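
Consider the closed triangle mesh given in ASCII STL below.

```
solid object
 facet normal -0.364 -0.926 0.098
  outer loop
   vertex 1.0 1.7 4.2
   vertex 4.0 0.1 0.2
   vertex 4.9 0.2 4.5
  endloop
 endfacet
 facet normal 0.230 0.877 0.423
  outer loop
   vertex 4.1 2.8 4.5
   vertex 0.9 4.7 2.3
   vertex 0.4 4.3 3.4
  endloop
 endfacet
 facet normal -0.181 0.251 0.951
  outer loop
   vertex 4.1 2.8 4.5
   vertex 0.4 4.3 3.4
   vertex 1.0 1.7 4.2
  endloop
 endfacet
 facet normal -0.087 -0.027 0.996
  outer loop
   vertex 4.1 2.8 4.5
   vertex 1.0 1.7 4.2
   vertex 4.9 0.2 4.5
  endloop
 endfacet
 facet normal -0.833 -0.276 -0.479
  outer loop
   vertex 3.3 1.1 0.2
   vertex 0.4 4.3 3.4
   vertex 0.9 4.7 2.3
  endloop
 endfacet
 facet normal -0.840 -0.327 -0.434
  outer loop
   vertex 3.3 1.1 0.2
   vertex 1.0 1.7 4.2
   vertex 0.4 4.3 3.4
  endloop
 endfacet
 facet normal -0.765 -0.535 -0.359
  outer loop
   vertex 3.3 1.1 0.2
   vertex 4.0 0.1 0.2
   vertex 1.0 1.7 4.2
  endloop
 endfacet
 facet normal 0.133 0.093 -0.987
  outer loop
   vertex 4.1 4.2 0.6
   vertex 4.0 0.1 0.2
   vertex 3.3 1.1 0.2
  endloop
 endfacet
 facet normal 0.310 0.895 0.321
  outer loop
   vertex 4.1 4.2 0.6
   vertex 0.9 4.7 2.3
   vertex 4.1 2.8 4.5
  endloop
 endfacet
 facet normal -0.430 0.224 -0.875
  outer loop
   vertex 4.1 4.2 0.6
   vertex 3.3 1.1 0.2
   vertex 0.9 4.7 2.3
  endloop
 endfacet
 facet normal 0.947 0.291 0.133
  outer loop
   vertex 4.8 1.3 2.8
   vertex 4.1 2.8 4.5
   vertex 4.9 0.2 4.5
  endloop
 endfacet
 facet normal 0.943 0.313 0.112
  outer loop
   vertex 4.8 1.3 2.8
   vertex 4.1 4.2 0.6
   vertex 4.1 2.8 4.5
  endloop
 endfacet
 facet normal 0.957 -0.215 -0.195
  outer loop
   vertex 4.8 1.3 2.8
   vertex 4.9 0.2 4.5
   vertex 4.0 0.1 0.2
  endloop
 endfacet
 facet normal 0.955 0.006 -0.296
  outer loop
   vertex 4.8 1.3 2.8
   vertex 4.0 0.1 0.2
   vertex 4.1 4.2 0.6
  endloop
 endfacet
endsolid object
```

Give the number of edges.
21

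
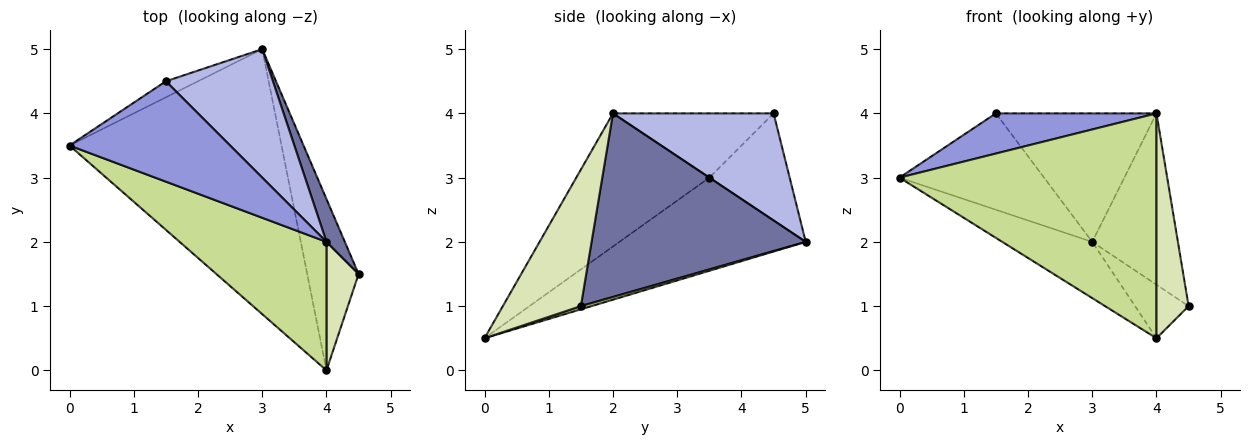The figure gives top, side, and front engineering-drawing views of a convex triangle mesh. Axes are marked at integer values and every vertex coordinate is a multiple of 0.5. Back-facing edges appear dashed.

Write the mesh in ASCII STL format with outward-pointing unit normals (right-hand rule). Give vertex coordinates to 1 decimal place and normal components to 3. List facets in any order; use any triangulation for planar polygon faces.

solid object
 facet normal 0.925 0.370 0.092
  outer loop
   vertex 4.0 2.0 4.0
   vertex 4.5 1.5 1.0
   vertex 3.0 5.0 2.0
  endloop
 endfacet
 facet normal -0.481 0.865 -0.144
  outer loop
   vertex 1.5 4.5 4.0
   vertex 3.0 5.0 2.0
   vertex 0.0 3.5 3.0
  endloop
 endfacet
 facet normal -0.348 -0.348 0.870
  outer loop
   vertex 1.5 4.5 4.0
   vertex 0.0 3.5 3.0
   vertex 4.0 2.0 4.0
  endloop
 endfacet
 facet normal 0.577 0.577 0.577
  outer loop
   vertex 1.5 4.5 4.0
   vertex 4.0 2.0 4.0
   vertex 3.0 5.0 2.0
  endloop
 endfacet
 facet normal -0.395 0.191 -0.899
  outer loop
   vertex 4.0 0.0 0.5
   vertex 0.0 3.5 3.0
   vertex 3.0 5.0 2.0
  endloop
 endfacet
 facet normal 0.060 0.298 -0.953
  outer loop
   vertex 4.0 0.0 0.5
   vertex 3.0 5.0 2.0
   vertex 4.5 1.5 1.0
  endloop
 endfacet
 facet normal -0.410 -0.792 0.453
  outer loop
   vertex 4.0 0.0 0.5
   vertex 4.0 2.0 4.0
   vertex 0.0 3.5 3.0
  endloop
 endfacet
 facet normal 0.904 -0.372 0.213
  outer loop
   vertex 4.0 0.0 0.5
   vertex 4.5 1.5 1.0
   vertex 4.0 2.0 4.0
  endloop
 endfacet
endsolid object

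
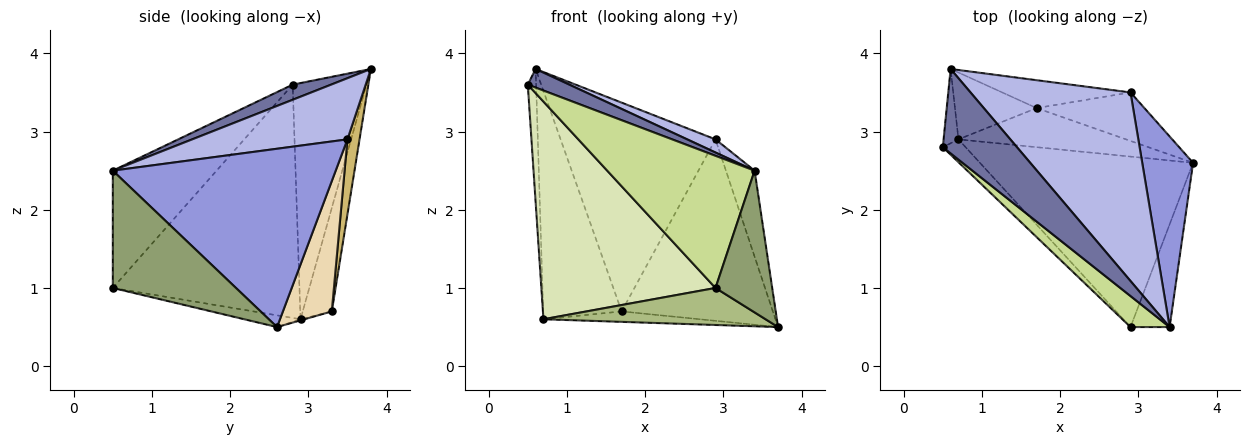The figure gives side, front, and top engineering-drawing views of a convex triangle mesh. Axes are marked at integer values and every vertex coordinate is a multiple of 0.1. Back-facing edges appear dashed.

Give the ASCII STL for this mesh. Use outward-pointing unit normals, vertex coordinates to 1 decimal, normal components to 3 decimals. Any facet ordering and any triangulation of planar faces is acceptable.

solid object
 facet normal 0.196 -0.211 0.958
  outer loop
   vertex 0.6 3.8 3.8
   vertex 0.5 2.8 3.6
   vertex 3.4 0.5 2.5
  endloop
 endfacet
 facet normal -0.992 0.112 -0.062
  outer loop
   vertex 0.7 2.9 0.6
   vertex 0.5 2.8 3.6
   vertex 0.6 3.8 3.8
  endloop
 endfacet
 facet normal 0.954 0.123 0.272
  outer loop
   vertex 2.9 3.5 2.9
   vertex 3.4 0.5 2.5
   vertex 3.7 2.6 0.5
  endloop
 endfacet
 facet normal 0.356 -0.065 0.932
  outer loop
   vertex 2.9 3.5 2.9
   vertex 0.6 3.8 3.8
   vertex 3.4 0.5 2.5
  endloop
 endfacet
 facet normal 0.869 -0.400 -0.290
  outer loop
   vertex 2.9 0.5 1.0
   vertex 3.7 2.6 0.5
   vertex 3.4 0.5 2.5
  endloop
 endfacet
 facet normal -0.054 -0.212 -0.976
  outer loop
   vertex 2.9 0.5 1.0
   vertex 0.7 2.9 0.6
   vertex 3.7 2.6 0.5
  endloop
 endfacet
 facet normal -0.565 -0.803 0.188
  outer loop
   vertex 2.9 0.5 1.0
   vertex 3.4 0.5 2.5
   vertex 0.5 2.8 3.6
  endloop
 endfacet
 facet normal -0.729 -0.680 -0.071
  outer loop
   vertex 2.9 0.5 1.0
   vertex 0.5 2.8 3.6
   vertex 0.7 2.9 0.6
  endloop
 endfacet
 facet normal -0.335 0.904 -0.265
  outer loop
   vertex 1.7 3.3 0.7
   vertex 0.7 2.9 0.6
   vertex 0.6 3.8 3.8
  endloop
 endfacet
 facet normal 0.077 0.988 -0.132
  outer loop
   vertex 1.7 3.3 0.7
   vertex 0.6 3.8 3.8
   vertex 2.9 3.5 2.9
  endloop
 endfacet
 facet normal -0.006 0.258 -0.966
  outer loop
   vertex 1.7 3.3 0.7
   vertex 3.7 2.6 0.5
   vertex 0.7 2.9 0.6
  endloop
 endfacet
 facet normal 0.298 0.922 -0.246
  outer loop
   vertex 1.7 3.3 0.7
   vertex 2.9 3.5 2.9
   vertex 3.7 2.6 0.5
  endloop
 endfacet
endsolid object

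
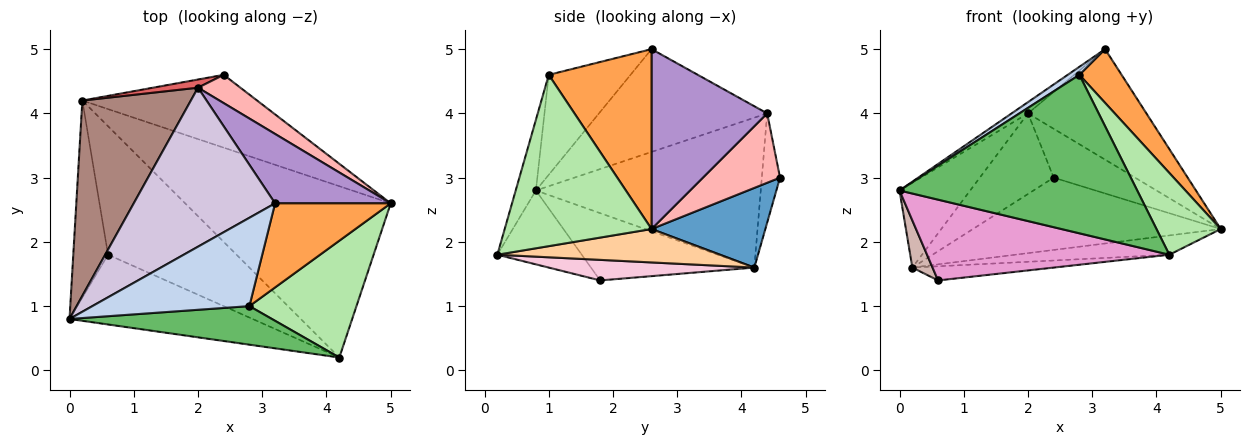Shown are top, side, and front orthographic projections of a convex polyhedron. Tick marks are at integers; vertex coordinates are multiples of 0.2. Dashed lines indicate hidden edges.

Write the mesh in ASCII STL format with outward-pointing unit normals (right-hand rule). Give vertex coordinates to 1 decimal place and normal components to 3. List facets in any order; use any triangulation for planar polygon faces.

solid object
 facet normal 0.308 0.670 -0.675
  outer loop
   vertex 0.2 4.2 1.6
   vertex 2.4 4.6 3.0
   vertex 5.0 2.6 2.2
  endloop
 endfacet
 facet normal -0.535 -0.076 0.841
  outer loop
   vertex 2.8 1.0 4.6
   vertex 3.2 2.6 5.0
   vertex 0.0 0.8 2.8
  endloop
 endfacet
 facet normal 0.795 -0.327 0.511
  outer loop
   vertex 2.8 1.0 4.6
   vertex 5.0 2.6 2.2
   vertex 3.2 2.6 5.0
  endloop
 endfacet
 facet normal 0.159 0.110 -0.981
  outer loop
   vertex 4.2 0.2 1.8
   vertex 0.2 4.2 1.6
   vertex 5.0 2.6 2.2
  endloop
 endfacet
 facet normal -0.082 -0.968 0.236
  outer loop
   vertex 4.2 0.2 1.8
   vertex 2.8 1.0 4.6
   vertex 0.0 0.8 2.8
  endloop
 endfacet
 facet normal 0.795 -0.348 0.497
  outer loop
   vertex 4.2 0.2 1.8
   vertex 5.0 2.6 2.2
   vertex 2.8 1.0 4.6
  endloop
 endfacet
 facet normal -0.238 0.966 0.098
  outer loop
   vertex 2.0 4.4 4.0
   vertex 2.4 4.6 3.0
   vertex 0.2 4.2 1.6
  endloop
 endfacet
 facet normal 0.634 0.669 0.387
  outer loop
   vertex 2.0 4.4 4.0
   vertex 5.0 2.6 2.2
   vertex 2.4 4.6 3.0
  endloop
 endfacet
 facet normal 0.637 0.653 0.410
  outer loop
   vertex 2.0 4.4 4.0
   vertex 3.2 2.6 5.0
   vertex 5.0 2.6 2.2
  endloop
 endfacet
 facet normal -0.587 0.057 0.807
  outer loop
   vertex 2.0 4.4 4.0
   vertex 0.0 0.8 2.8
   vertex 3.2 2.6 5.0
  endloop
 endfacet
 facet normal -0.785 0.247 0.568
  outer loop
   vertex 2.0 4.4 4.0
   vertex 0.2 4.2 1.6
   vertex 0.0 0.8 2.8
  endloop
 endfacet
 facet normal -0.883 -0.109 -0.456
  outer loop
   vertex 0.6 1.8 1.4
   vertex 0.0 0.8 2.8
   vertex 0.2 4.2 1.6
  endloop
 endfacet
 facet normal -0.255 -0.732 -0.632
  outer loop
   vertex 0.6 1.8 1.4
   vertex 4.2 0.2 1.8
   vertex 0.0 0.8 2.8
  endloop
 endfacet
 facet normal 0.157 0.108 -0.982
  outer loop
   vertex 0.6 1.8 1.4
   vertex 0.2 4.2 1.6
   vertex 4.2 0.2 1.8
  endloop
 endfacet
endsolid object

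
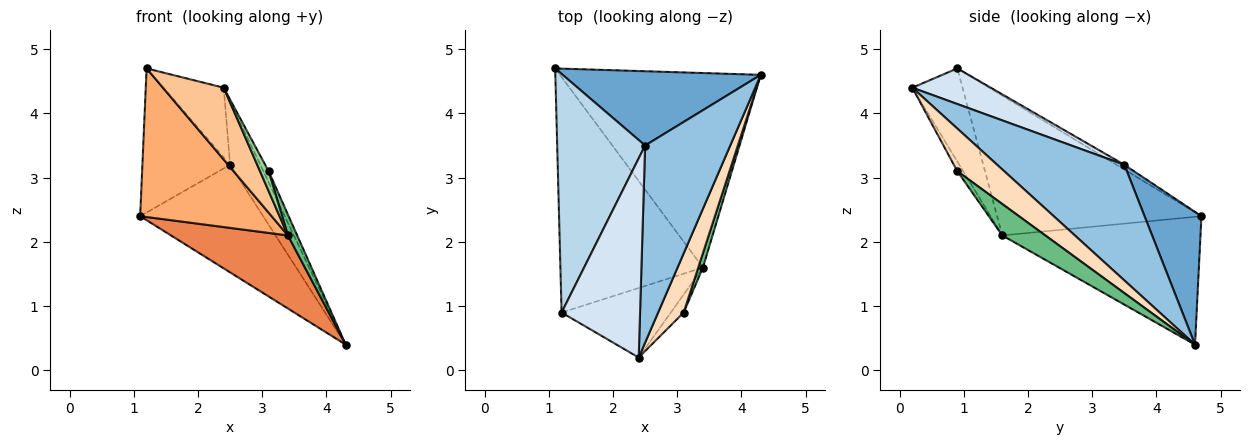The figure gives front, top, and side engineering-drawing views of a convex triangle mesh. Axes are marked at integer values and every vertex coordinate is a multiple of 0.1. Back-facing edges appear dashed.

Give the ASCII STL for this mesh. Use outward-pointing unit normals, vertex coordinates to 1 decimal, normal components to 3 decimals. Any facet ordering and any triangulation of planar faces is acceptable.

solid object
 facet normal 0.356 0.769 0.531
  outer loop
   vertex 2.5 3.5 3.2
   vertex 4.3 4.6 0.4
   vertex 1.1 4.7 2.4
  endloop
 endfacet
 facet normal 0.791 0.188 0.582
  outer loop
   vertex 2.5 3.5 3.2
   vertex 2.4 0.2 4.4
   vertex 4.3 4.6 0.4
  endloop
 endfacet
 facet normal -0.046 0.516 0.855
  outer loop
   vertex 2.5 3.5 3.2
   vertex 1.1 4.7 2.4
   vertex 1.2 0.9 4.7
  endloop
 endfacet
 facet normal 0.394 0.304 0.868
  outer loop
   vertex 2.5 3.5 3.2
   vertex 1.2 0.9 4.7
   vertex 2.4 0.2 4.4
  endloop
 endfacet
 facet normal -0.512 -0.302 -0.804
  outer loop
   vertex 3.4 1.6 2.1
   vertex 1.1 4.7 2.4
   vertex 4.3 4.6 0.4
  endloop
 endfacet
 facet normal -0.639 -0.411 -0.651
  outer loop
   vertex 3.4 1.6 2.1
   vertex 1.2 0.9 4.7
   vertex 1.1 4.7 2.4
  endloop
 endfacet
 facet normal -0.510 -0.618 -0.598
  outer loop
   vertex 3.4 1.6 2.1
   vertex 2.4 0.2 4.4
   vertex 1.2 0.9 4.7
  endloop
 endfacet
 facet normal 0.854 0.096 0.512
  outer loop
   vertex 3.1 0.9 3.1
   vertex 4.3 4.6 0.4
   vertex 2.4 0.2 4.4
  endloop
 endfacet
 facet normal 0.967 -0.208 0.144
  outer loop
   vertex 3.1 0.9 3.1
   vertex 3.4 1.6 2.1
   vertex 4.3 4.6 0.4
  endloop
 endfacet
 facet normal -0.449 -0.663 -0.599
  outer loop
   vertex 3.1 0.9 3.1
   vertex 2.4 0.2 4.4
   vertex 3.4 1.6 2.1
  endloop
 endfacet
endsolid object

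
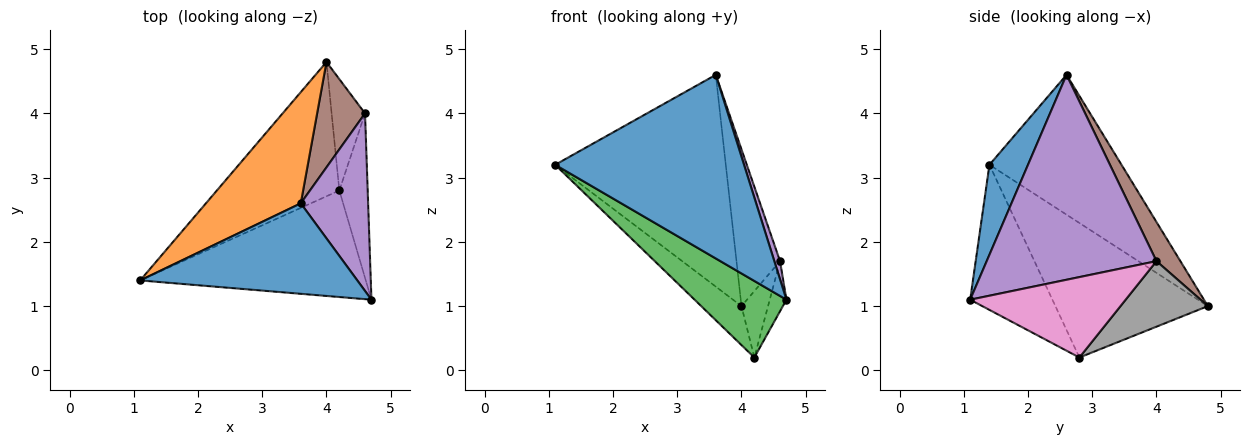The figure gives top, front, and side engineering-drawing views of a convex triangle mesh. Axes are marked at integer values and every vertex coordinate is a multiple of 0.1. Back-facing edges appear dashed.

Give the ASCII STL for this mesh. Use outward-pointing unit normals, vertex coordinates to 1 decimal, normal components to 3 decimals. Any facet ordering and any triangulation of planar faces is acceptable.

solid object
 facet normal 0.180 -0.882 0.435
  outer loop
   vertex 3.6 2.6 4.6
   vertex 1.1 1.4 3.2
   vertex 4.7 1.1 1.1
  endloop
 endfacet
 facet normal -0.565 0.730 0.383
  outer loop
   vertex 3.6 2.6 4.6
   vertex 4.0 4.8 1.0
   vertex 1.1 1.4 3.2
  endloop
 endfacet
 facet normal -0.463 -0.517 -0.720
  outer loop
   vertex 4.2 2.8 0.2
   vertex 4.7 1.1 1.1
   vertex 1.1 1.4 3.2
  endloop
 endfacet
 facet normal -0.726 0.192 -0.661
  outer loop
   vertex 4.2 2.8 0.2
   vertex 1.1 1.4 3.2
   vertex 4.0 4.8 1.0
  endloop
 endfacet
 facet normal 0.950 -0.032 0.312
  outer loop
   vertex 4.6 4.0 1.7
   vertex 3.6 2.6 4.6
   vertex 4.7 1.1 1.1
  endloop
 endfacet
 facet normal 0.415 0.755 0.508
  outer loop
   vertex 4.6 4.0 1.7
   vertex 4.0 4.8 1.0
   vertex 3.6 2.6 4.6
  endloop
 endfacet
 facet normal 0.938 0.101 -0.331
  outer loop
   vertex 4.6 4.0 1.7
   vertex 4.7 1.1 1.1
   vertex 4.2 2.8 0.2
  endloop
 endfacet
 facet normal 0.860 0.261 -0.438
  outer loop
   vertex 4.6 4.0 1.7
   vertex 4.2 2.8 0.2
   vertex 4.0 4.8 1.0
  endloop
 endfacet
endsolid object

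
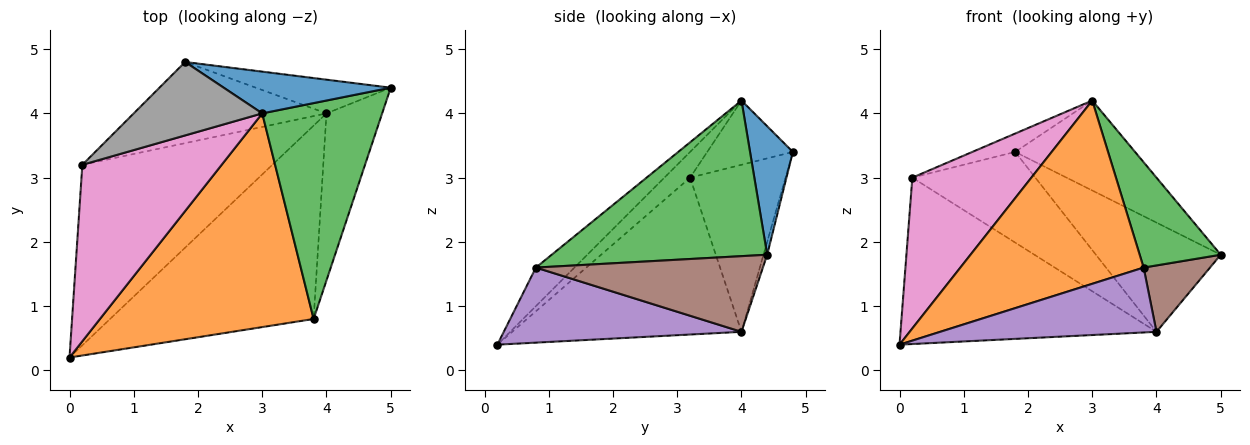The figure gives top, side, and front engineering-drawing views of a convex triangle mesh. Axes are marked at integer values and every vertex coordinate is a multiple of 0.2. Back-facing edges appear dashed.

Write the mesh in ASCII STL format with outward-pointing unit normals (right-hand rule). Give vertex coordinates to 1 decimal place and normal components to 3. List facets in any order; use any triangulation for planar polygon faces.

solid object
 facet normal 0.308 0.863 0.401
  outer loop
   vertex 3.0 4.0 4.2
   vertex 5.0 4.4 1.8
   vertex 1.8 4.8 3.4
  endloop
 endfacet
 facet normal -0.136 -0.645 0.752
  outer loop
   vertex 3.8 0.8 1.6
   vertex 3.0 4.0 4.2
   vertex 0.0 0.2 0.4
  endloop
 endfacet
 facet normal 0.759 -0.286 0.585
  outer loop
   vertex 3.8 0.8 1.6
   vertex 5.0 4.4 1.8
   vertex 3.0 4.0 4.2
  endloop
 endfacet
 facet normal -0.028 0.955 -0.295
  outer loop
   vertex 4.0 4.0 0.6
   vertex 1.8 4.8 3.4
   vertex 5.0 4.4 1.8
  endloop
 endfacet
 facet normal 0.330 -0.300 -0.895
  outer loop
   vertex 4.0 4.0 0.6
   vertex 3.8 0.8 1.6
   vertex 0.0 0.2 0.4
  endloop
 endfacet
 facet normal 0.784 -0.229 -0.577
  outer loop
   vertex 4.0 4.0 0.6
   vertex 5.0 4.4 1.8
   vertex 3.8 0.8 1.6
  endloop
 endfacet
 facet normal -0.139 -0.643 0.753
  outer loop
   vertex 0.2 3.2 3.0
   vertex 0.0 0.2 0.4
   vertex 3.0 4.0 4.2
  endloop
 endfacet
 facet normal -0.436 0.218 0.873
  outer loop
   vertex 0.2 3.2 3.0
   vertex 3.0 4.0 4.2
   vertex 1.8 4.8 3.4
  endloop
 endfacet
 facet normal -0.519 0.579 -0.629
  outer loop
   vertex 0.2 3.2 3.0
   vertex 4.0 4.0 0.6
   vertex 0.0 0.2 0.4
  endloop
 endfacet
 facet normal -0.501 0.645 -0.578
  outer loop
   vertex 0.2 3.2 3.0
   vertex 1.8 4.8 3.4
   vertex 4.0 4.0 0.6
  endloop
 endfacet
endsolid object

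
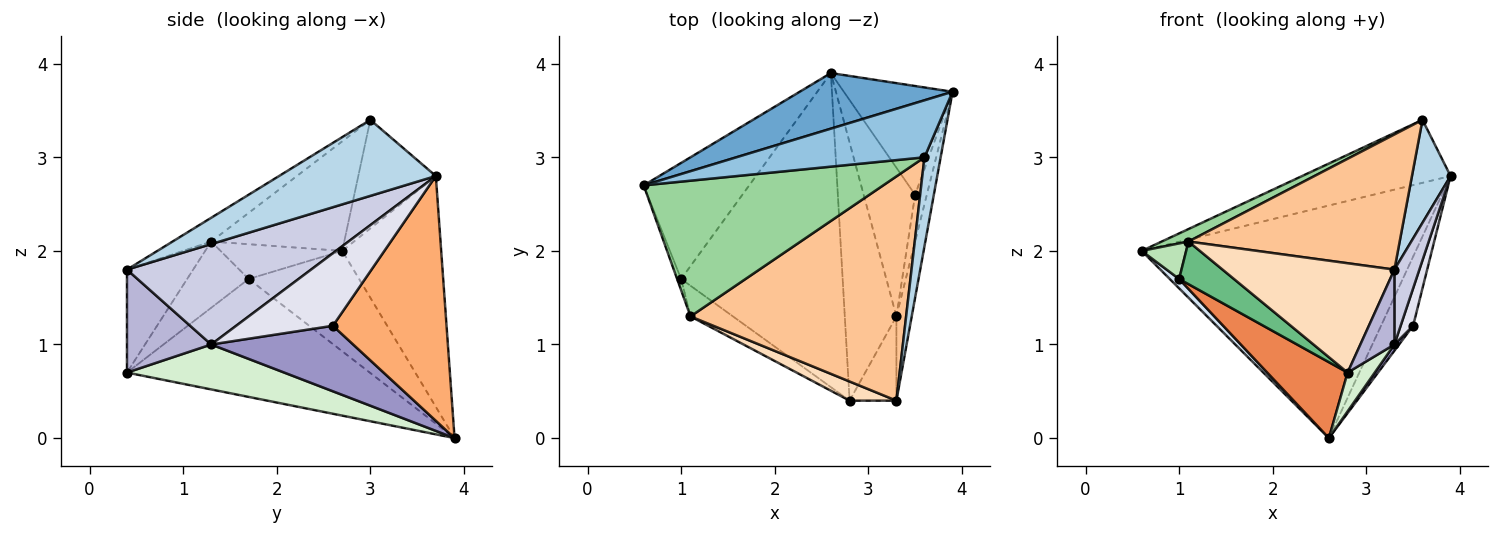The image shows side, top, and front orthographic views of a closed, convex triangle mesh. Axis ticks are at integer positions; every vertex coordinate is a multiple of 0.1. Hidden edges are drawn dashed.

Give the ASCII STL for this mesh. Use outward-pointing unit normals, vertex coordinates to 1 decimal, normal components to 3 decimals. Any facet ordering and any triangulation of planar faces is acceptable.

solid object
 facet normal -0.331 0.918 0.219
  outer loop
   vertex 2.6 3.9 0.0
   vertex 0.6 2.7 2.0
   vertex 3.9 3.7 2.8
  endloop
 endfacet
 facet normal -0.361 0.691 0.626
  outer loop
   vertex 3.6 3.0 3.4
   vertex 3.9 3.7 2.8
   vertex 0.6 2.7 2.0
  endloop
 endfacet
 facet normal 0.951 -0.234 0.202
  outer loop
   vertex 3.6 3.0 3.4
   vertex 3.3 0.4 1.8
   vertex 3.9 3.7 2.8
  endloop
 endfacet
 facet normal -0.688 -0.058 -0.723
  outer loop
   vertex 1.0 1.7 1.7
   vertex 0.6 2.7 2.0
   vertex 2.6 3.9 0.0
  endloop
 endfacet
 facet normal -0.579 -0.192 -0.793
  outer loop
   vertex 1.0 1.7 1.7
   vertex 2.6 3.9 0.0
   vertex 2.8 0.4 0.7
  endloop
 endfacet
 facet normal 0.885 0.250 -0.393
  outer loop
   vertex 3.5 2.6 1.2
   vertex 2.6 3.9 0.0
   vertex 3.9 3.7 2.8
  endloop
 endfacet
 facet normal -0.094 -0.514 0.853
  outer loop
   vertex 1.1 1.3 2.1
   vertex 3.3 0.4 1.8
   vertex 3.6 3.0 3.4
  endloop
 endfacet
 facet normal -0.355 -0.921 0.161
  outer loop
   vertex 1.1 1.3 2.1
   vertex 2.8 0.4 0.7
   vertex 3.3 0.4 1.8
  endloop
 endfacet
 facet normal -0.673 -0.600 -0.432
  outer loop
   vertex 1.1 1.3 2.1
   vertex 1.0 1.7 1.7
   vertex 2.8 0.4 0.7
  endloop
 endfacet
 facet normal -0.415 -0.083 0.906
  outer loop
   vertex 1.1 1.3 2.1
   vertex 3.6 3.0 3.4
   vertex 0.6 2.7 2.0
  endloop
 endfacet
 facet normal -0.934 -0.341 -0.108
  outer loop
   vertex 1.1 1.3 2.1
   vertex 0.6 2.7 2.0
   vertex 1.0 1.7 1.7
  endloop
 endfacet
 facet normal 0.652 -0.113 -0.749
  outer loop
   vertex 3.3 1.3 1.0
   vertex 2.8 0.4 0.7
   vertex 2.6 3.9 0.0
  endloop
 endfacet
 facet normal 0.786 -0.026 -0.618
  outer loop
   vertex 3.3 1.3 1.0
   vertex 2.6 3.9 0.0
   vertex 3.5 2.6 1.2
  endloop
 endfacet
 facet normal 0.854 -0.345 -0.388
  outer loop
   vertex 3.3 1.3 1.0
   vertex 3.3 0.4 1.8
   vertex 2.8 0.4 0.7
  endloop
 endfacet
 facet normal 0.980 -0.133 -0.149
  outer loop
   vertex 3.3 1.3 1.0
   vertex 3.9 3.7 2.8
   vertex 3.3 0.4 1.8
  endloop
 endfacet
 facet normal 0.979 -0.126 -0.158
  outer loop
   vertex 3.3 1.3 1.0
   vertex 3.5 2.6 1.2
   vertex 3.9 3.7 2.8
  endloop
 endfacet
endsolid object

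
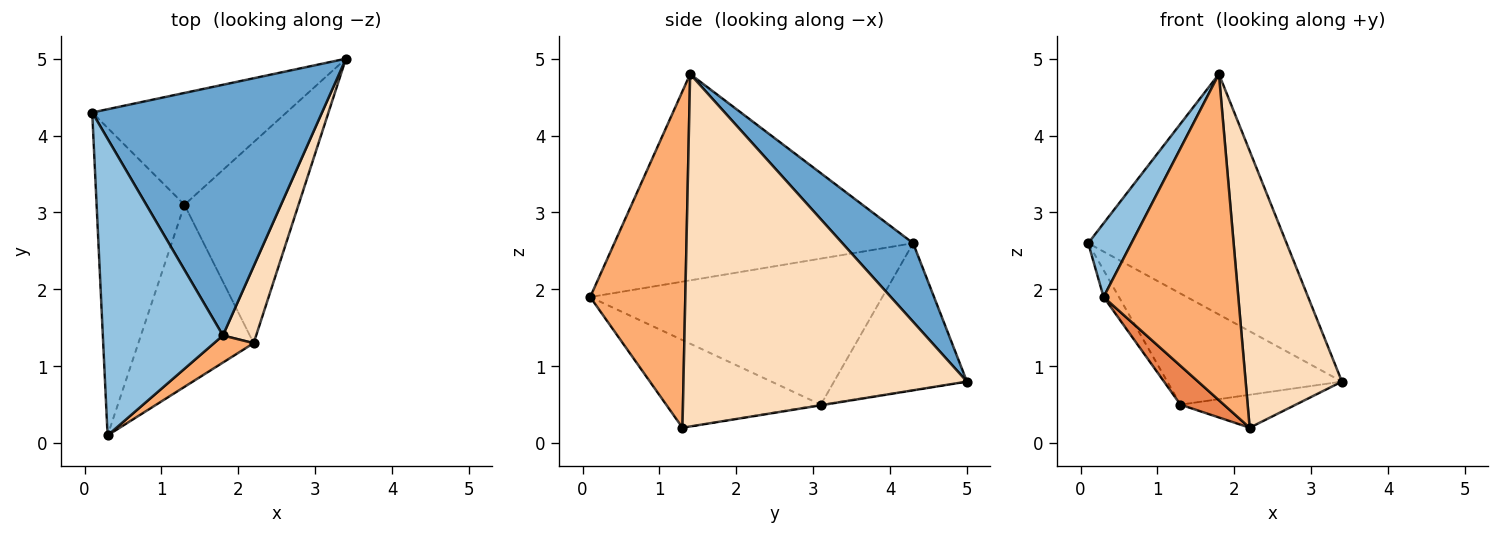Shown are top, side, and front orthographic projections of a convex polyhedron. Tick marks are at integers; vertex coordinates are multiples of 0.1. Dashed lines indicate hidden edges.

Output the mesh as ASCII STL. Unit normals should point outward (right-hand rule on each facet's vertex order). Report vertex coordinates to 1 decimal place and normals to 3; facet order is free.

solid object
 facet normal 0.240 0.672 0.701
  outer loop
   vertex 1.8 1.4 4.8
   vertex 3.4 5.0 0.8
   vertex 0.1 4.3 2.6
  endloop
 endfacet
 facet normal -0.858 -0.124 0.499
  outer loop
   vertex 1.8 1.4 4.8
   vertex 0.1 4.3 2.6
   vertex 0.3 0.1 1.9
  endloop
 endfacet
 facet normal -0.473 0.621 -0.625
  outer loop
   vertex 1.3 3.1 0.5
   vertex 0.1 4.3 2.6
   vertex 3.4 5.0 0.8
  endloop
 endfacet
 facet normal -0.856 0.045 -0.515
  outer loop
   vertex 1.3 3.1 0.5
   vertex 0.3 0.1 1.9
   vertex 0.1 4.3 2.6
  endloop
 endfacet
 facet normal -0.597 -0.167 -0.785
  outer loop
   vertex 2.2 1.3 0.2
   vertex 0.3 0.1 1.9
   vertex 1.3 3.1 0.5
  endloop
 endfacet
 facet normal 0.575 -0.815 0.068
  outer loop
   vertex 2.2 1.3 0.2
   vertex 1.8 1.4 4.8
   vertex 0.3 0.1 1.9
  endloop
 endfacet
 facet normal -0.005 0.162 -0.987
  outer loop
   vertex 2.2 1.3 0.2
   vertex 1.3 3.1 0.5
   vertex 3.4 5.0 0.8
  endloop
 endfacet
 facet normal 0.943 -0.320 0.089
  outer loop
   vertex 2.2 1.3 0.2
   vertex 3.4 5.0 0.8
   vertex 1.8 1.4 4.8
  endloop
 endfacet
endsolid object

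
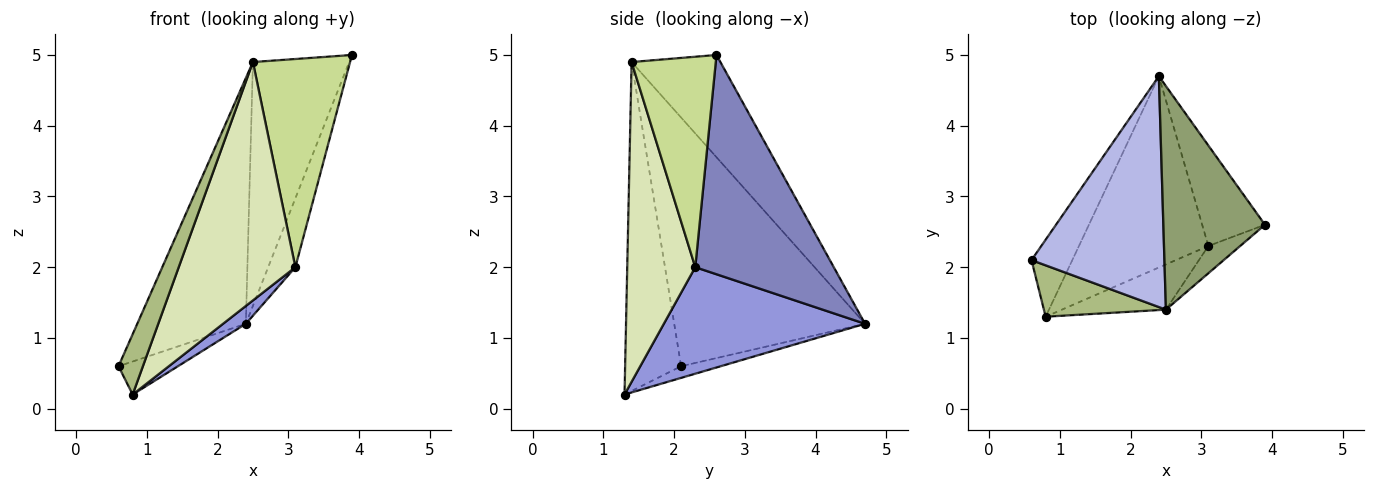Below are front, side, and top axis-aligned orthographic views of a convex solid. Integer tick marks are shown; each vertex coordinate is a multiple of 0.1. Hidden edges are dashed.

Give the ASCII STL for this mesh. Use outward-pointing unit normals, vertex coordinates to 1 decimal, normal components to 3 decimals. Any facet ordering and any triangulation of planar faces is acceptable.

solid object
 facet normal -0.254 0.381 -0.889
  outer loop
   vertex 0.8 1.3 0.2
   vertex 0.6 2.1 0.6
   vertex 2.4 4.7 1.2
  endloop
 endfacet
 facet normal 0.945 0.185 -0.270
  outer loop
   vertex 3.1 2.3 2.0
   vertex 2.4 4.7 1.2
   vertex 3.9 2.6 5.0
  endloop
 endfacet
 facet normal 0.634 -0.072 -0.770
  outer loop
   vertex 3.1 2.3 2.0
   vertex 0.8 1.3 0.2
   vertex 2.4 4.7 1.2
  endloop
 endfacet
 facet normal -0.788 0.448 0.421
  outer loop
   vertex 2.5 1.4 4.9
   vertex 2.4 4.7 1.2
   vertex 0.6 2.1 0.6
  endloop
 endfacet
 facet normal -0.562 0.610 0.559
  outer loop
   vertex 2.5 1.4 4.9
   vertex 3.9 2.6 5.0
   vertex 2.4 4.7 1.2
  endloop
 endfacet
 facet normal -0.868 -0.378 0.322
  outer loop
   vertex 2.5 1.4 4.9
   vertex 0.6 2.1 0.6
   vertex 0.8 1.3 0.2
  endloop
 endfacet
 facet normal 0.652 -0.752 -0.099
  outer loop
   vertex 2.5 1.4 4.9
   vertex 3.1 2.3 2.0
   vertex 3.9 2.6 5.0
  endloop
 endfacet
 facet normal 0.497 -0.852 -0.162
  outer loop
   vertex 2.5 1.4 4.9
   vertex 0.8 1.3 0.2
   vertex 3.1 2.3 2.0
  endloop
 endfacet
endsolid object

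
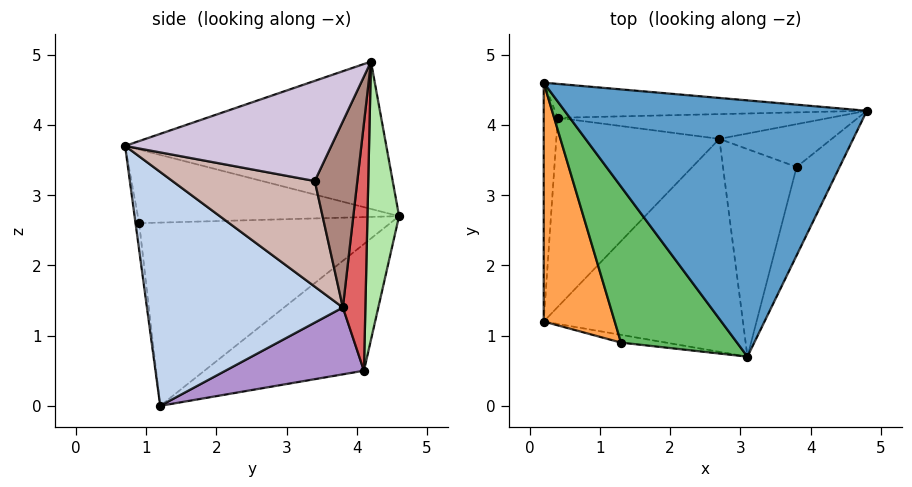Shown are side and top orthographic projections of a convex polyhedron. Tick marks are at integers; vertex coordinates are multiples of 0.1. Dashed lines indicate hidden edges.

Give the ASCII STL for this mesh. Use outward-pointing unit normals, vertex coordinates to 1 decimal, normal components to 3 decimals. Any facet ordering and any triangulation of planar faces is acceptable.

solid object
 facet normal -0.436 -0.095 0.895
  outer loop
   vertex 3.1 0.7 3.7
   vertex 4.8 4.2 4.9
   vertex 0.2 4.6 2.7
  endloop
 endfacet
 facet normal 0.711 -0.358 -0.606
  outer loop
   vertex 2.7 3.8 1.4
   vertex 3.1 0.7 3.7
   vertex 0.2 1.2 0.0
  endloop
 endfacet
 facet normal -0.896 -0.276 0.347
  outer loop
   vertex 1.3 0.9 2.6
   vertex 0.2 4.6 2.7
   vertex 0.2 1.2 0.0
  endloop
 endfacet
 facet normal -0.054 -0.994 -0.092
  outer loop
   vertex 1.3 0.9 2.6
   vertex 0.2 1.2 0.0
   vertex 3.1 0.7 3.7
  endloop
 endfacet
 facet normal -0.527 -0.179 0.830
  outer loop
   vertex 1.3 0.9 2.6
   vertex 3.1 0.7 3.7
   vertex 0.2 4.6 2.7
  endloop
 endfacet
 facet normal 0.180 0.963 -0.202
  outer loop
   vertex 0.4 4.1 0.5
   vertex 0.2 4.6 2.7
   vertex 4.8 4.2 4.9
  endloop
 endfacet
 facet normal 0.217 0.947 -0.238
  outer loop
   vertex 0.4 4.1 0.5
   vertex 4.8 4.2 4.9
   vertex 2.7 3.8 1.4
  endloop
 endfacet
 facet normal -0.990 0.087 -0.110
  outer loop
   vertex 0.4 4.1 0.5
   vertex 0.2 1.2 0.0
   vertex 0.2 4.6 2.7
  endloop
 endfacet
 facet normal 0.376 0.132 -0.917
  outer loop
   vertex 0.4 4.1 0.5
   vertex 2.7 3.8 1.4
   vertex 0.2 1.2 0.0
  endloop
 endfacet
 facet normal 0.878 -0.297 -0.376
  outer loop
   vertex 3.8 3.4 3.2
   vertex 4.8 4.2 4.9
   vertex 3.1 0.7 3.7
  endloop
 endfacet
 facet normal 0.856 0.028 -0.517
  outer loop
   vertex 3.8 3.4 3.2
   vertex 2.7 3.8 1.4
   vertex 4.8 4.2 4.9
  endloop
 endfacet
 facet normal 0.782 -0.304 -0.545
  outer loop
   vertex 3.8 3.4 3.2
   vertex 3.1 0.7 3.7
   vertex 2.7 3.8 1.4
  endloop
 endfacet
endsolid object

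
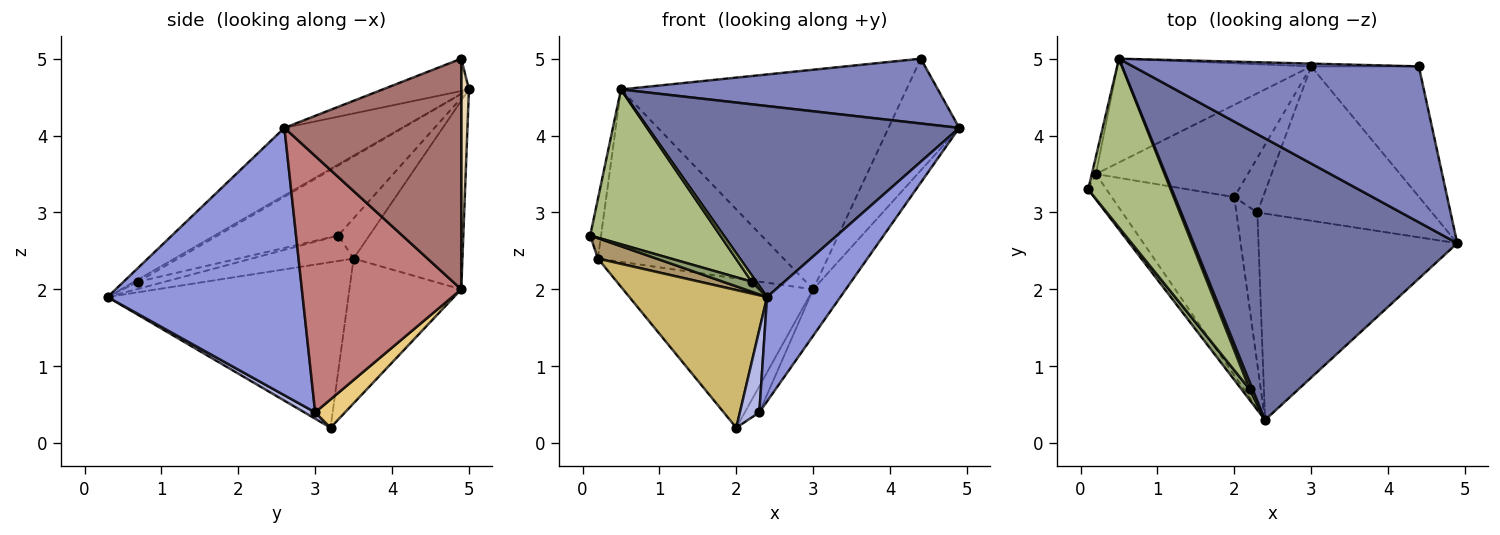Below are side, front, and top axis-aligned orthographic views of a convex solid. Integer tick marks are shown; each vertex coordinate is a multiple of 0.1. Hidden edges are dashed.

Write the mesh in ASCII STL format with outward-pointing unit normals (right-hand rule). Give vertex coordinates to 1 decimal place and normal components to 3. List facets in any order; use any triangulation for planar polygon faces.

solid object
 facet normal -0.207 -0.549 0.810
  outer loop
   vertex 0.5 5.0 4.6
   vertex 2.4 0.3 1.9
   vertex 4.9 2.6 4.1
  endloop
 endfacet
 facet normal -0.104 -0.382 0.918
  outer loop
   vertex 0.5 5.0 4.6
   vertex 4.9 2.6 4.1
   vertex 4.4 4.9 5.0
  endloop
 endfacet
 facet normal 0.768 -0.289 -0.571
  outer loop
   vertex 2.3 3.0 0.4
   vertex 4.9 2.6 4.1
   vertex 2.4 0.3 1.9
  endloop
 endfacet
 facet normal 0.258 -0.462 -0.849
  outer loop
   vertex 2.3 3.0 0.4
   vertex 2.4 0.3 1.9
   vertex 2.0 3.2 0.2
  endloop
 endfacet
 facet normal -0.538 -0.576 0.615
  outer loop
   vertex 2.2 0.7 2.1
   vertex 0.1 3.3 2.7
   vertex 2.4 0.3 1.9
  endloop
 endfacet
 facet normal -0.531 -0.573 0.624
  outer loop
   vertex 2.2 0.7 2.1
   vertex 0.5 5.0 4.6
   vertex 0.1 3.3 2.7
  endloop
 endfacet
 facet normal -0.503 -0.574 0.646
  outer loop
   vertex 2.2 0.7 2.1
   vertex 2.4 0.3 1.9
   vertex 0.5 5.0 4.6
  endloop
 endfacet
 facet normal -0.940 0.327 -0.095
  outer loop
   vertex 0.2 3.5 2.4
   vertex 0.1 3.3 2.7
   vertex 0.5 5.0 4.6
  endloop
 endfacet
 facet normal -0.736 -0.424 -0.528
  outer loop
   vertex 0.2 3.5 2.4
   vertex 2.4 0.3 1.9
   vertex 0.1 3.3 2.7
  endloop
 endfacet
 facet normal -0.730 -0.418 -0.541
  outer loop
   vertex 0.2 3.5 2.4
   vertex 2.0 3.2 0.2
   vertex 2.4 0.3 1.9
  endloop
 endfacet
 facet normal 0.665 0.323 -0.674
  outer loop
   vertex 3.0 4.9 2.0
   vertex 2.3 3.0 0.4
   vertex 2.0 3.2 0.2
  endloop
 endfacet
 facet normal 0.027 1.000 -0.013
  outer loop
   vertex 3.0 4.9 2.0
   vertex 0.5 5.0 4.6
   vertex 4.4 4.9 5.0
  endloop
 endfacet
 facet normal 0.852 0.341 -0.398
  outer loop
   vertex 3.0 4.9 2.0
   vertex 4.4 4.9 5.0
   vertex 4.9 2.6 4.1
  endloop
 endfacet
 facet normal 0.815 0.167 -0.555
  outer loop
   vertex 3.0 4.9 2.0
   vertex 4.9 2.6 4.1
   vertex 2.3 3.0 0.4
  endloop
 endfacet
 facet normal -0.448 0.761 -0.470
  outer loop
   vertex 3.0 4.9 2.0
   vertex 2.0 3.2 0.2
   vertex 0.2 3.5 2.4
  endloop
 endfacet
 facet normal -0.449 0.766 -0.461
  outer loop
   vertex 3.0 4.9 2.0
   vertex 0.2 3.5 2.4
   vertex 0.5 5.0 4.6
  endloop
 endfacet
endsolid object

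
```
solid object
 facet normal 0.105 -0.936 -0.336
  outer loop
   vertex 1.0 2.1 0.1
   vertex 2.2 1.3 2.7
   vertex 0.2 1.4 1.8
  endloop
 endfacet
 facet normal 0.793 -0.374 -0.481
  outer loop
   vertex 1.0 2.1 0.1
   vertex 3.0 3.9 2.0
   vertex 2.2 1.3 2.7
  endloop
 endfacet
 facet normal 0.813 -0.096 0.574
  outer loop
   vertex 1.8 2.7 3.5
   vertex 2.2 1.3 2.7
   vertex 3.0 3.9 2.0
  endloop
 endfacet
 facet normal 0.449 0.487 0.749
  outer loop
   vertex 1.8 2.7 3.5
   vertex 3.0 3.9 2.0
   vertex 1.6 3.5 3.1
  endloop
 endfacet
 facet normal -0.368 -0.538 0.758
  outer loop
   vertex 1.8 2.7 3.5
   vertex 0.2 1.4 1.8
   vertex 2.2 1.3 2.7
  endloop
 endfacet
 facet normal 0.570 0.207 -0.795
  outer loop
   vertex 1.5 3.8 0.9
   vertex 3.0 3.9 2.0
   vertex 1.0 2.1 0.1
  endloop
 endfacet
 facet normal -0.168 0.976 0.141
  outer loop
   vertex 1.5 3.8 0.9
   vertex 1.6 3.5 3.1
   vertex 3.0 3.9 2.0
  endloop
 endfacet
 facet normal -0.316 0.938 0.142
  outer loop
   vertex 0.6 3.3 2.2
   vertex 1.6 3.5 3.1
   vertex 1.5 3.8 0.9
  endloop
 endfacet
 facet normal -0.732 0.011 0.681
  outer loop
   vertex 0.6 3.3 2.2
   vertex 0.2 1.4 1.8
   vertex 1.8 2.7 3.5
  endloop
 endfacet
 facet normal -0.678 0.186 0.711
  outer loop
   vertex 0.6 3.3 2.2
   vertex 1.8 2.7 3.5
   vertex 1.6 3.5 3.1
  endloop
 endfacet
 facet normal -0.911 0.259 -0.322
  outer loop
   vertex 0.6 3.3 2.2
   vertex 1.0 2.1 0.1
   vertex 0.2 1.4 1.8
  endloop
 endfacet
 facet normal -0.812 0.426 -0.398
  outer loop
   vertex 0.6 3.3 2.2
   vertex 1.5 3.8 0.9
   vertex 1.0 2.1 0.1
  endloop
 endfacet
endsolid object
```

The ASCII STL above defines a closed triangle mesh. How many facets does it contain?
12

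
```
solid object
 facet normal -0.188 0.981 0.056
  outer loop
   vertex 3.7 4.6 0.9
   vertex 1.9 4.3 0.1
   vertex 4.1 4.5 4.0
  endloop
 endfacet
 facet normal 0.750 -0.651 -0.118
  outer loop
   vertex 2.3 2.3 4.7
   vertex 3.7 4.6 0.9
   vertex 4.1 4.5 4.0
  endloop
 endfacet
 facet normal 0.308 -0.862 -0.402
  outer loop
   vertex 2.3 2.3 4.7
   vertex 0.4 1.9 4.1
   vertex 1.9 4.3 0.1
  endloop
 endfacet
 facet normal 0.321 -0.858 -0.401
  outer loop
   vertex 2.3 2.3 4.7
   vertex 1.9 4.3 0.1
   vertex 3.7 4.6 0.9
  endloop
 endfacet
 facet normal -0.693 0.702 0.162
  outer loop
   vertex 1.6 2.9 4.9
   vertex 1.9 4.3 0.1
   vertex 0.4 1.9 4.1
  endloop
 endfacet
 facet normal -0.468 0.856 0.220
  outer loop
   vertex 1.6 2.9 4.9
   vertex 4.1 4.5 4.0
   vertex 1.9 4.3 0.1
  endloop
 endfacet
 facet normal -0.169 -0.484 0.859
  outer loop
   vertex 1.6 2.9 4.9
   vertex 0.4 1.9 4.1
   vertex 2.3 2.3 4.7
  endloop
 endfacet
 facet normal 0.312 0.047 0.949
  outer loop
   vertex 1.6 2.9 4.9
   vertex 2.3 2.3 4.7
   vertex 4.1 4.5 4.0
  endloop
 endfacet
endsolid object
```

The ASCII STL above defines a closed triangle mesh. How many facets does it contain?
8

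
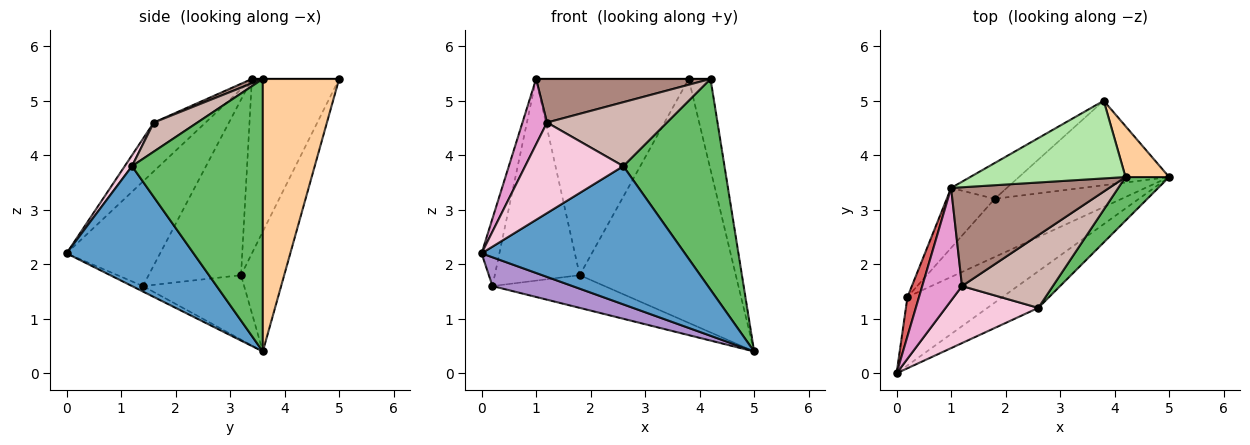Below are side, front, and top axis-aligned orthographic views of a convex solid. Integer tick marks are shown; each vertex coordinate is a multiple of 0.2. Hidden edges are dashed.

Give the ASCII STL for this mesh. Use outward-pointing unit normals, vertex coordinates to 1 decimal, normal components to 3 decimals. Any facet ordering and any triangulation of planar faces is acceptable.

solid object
 facet normal 0.517 -0.828 -0.219
  outer loop
   vertex 2.6 1.2 3.8
   vertex 0.0 0.0 2.2
   vertex 5.0 3.6 0.4
  endloop
 endfacet
 facet normal -0.253 0.914 -0.317
  outer loop
   vertex 1.8 3.2 1.8
   vertex 3.8 5.0 5.4
   vertex 5.0 3.6 0.4
  endloop
 endfacet
 facet normal -0.490 0.858 -0.157
  outer loop
   vertex 1.8 3.2 1.8
   vertex 1.0 3.4 5.4
   vertex 3.8 5.0 5.4
  endloop
 endfacet
 facet normal 0.950 0.272 0.152
  outer loop
   vertex 4.2 3.6 5.4
   vertex 5.0 3.6 0.4
   vertex 3.8 5.0 5.4
  endloop
 endfacet
 facet normal 0.785 -0.607 0.126
  outer loop
   vertex 4.2 3.6 5.4
   vertex 2.6 1.2 3.8
   vertex 5.0 3.6 0.4
  endloop
 endfacet
 facet normal 0.000 0.000 1.000
  outer loop
   vertex 4.2 3.6 5.4
   vertex 3.8 5.0 5.4
   vertex 1.0 3.4 5.4
  endloop
 endfacet
 facet normal -0.977 0.186 0.108
  outer loop
   vertex 0.2 1.4 1.6
   vertex 0.0 0.0 2.2
   vertex 1.0 3.4 5.4
  endloop
 endfacet
 facet normal -0.722 0.663 -0.197
  outer loop
   vertex 0.2 1.4 1.6
   vertex 1.0 3.4 5.4
   vertex 1.8 3.2 1.8
  endloop
 endfacet
 facet normal -0.053 -0.387 -0.921
  outer loop
   vertex 0.2 1.4 1.6
   vertex 5.0 3.6 0.4
   vertex 0.0 0.0 2.2
  endloop
 endfacet
 facet normal -0.405 0.448 -0.797
  outer loop
   vertex 0.2 1.4 1.6
   vertex 1.8 3.2 1.8
   vertex 5.0 3.6 0.4
  endloop
 endfacet
 facet normal 0.025 -0.404 0.915
  outer loop
   vertex 1.2 1.6 4.6
   vertex 4.2 3.6 5.4
   vertex 1.0 3.4 5.4
  endloop
 endfacet
 facet normal 0.234 -0.642 0.730
  outer loop
   vertex 1.2 1.6 4.6
   vertex 2.6 1.2 3.8
   vertex 4.2 3.6 5.4
  endloop
 endfacet
 facet normal -0.727 -0.345 0.593
  outer loop
   vertex 1.2 1.6 4.6
   vertex 1.0 3.4 5.4
   vertex 0.0 0.0 2.2
  endloop
 endfacet
 facet normal 0.063 -0.845 0.532
  outer loop
   vertex 1.2 1.6 4.6
   vertex 0.0 0.0 2.2
   vertex 2.6 1.2 3.8
  endloop
 endfacet
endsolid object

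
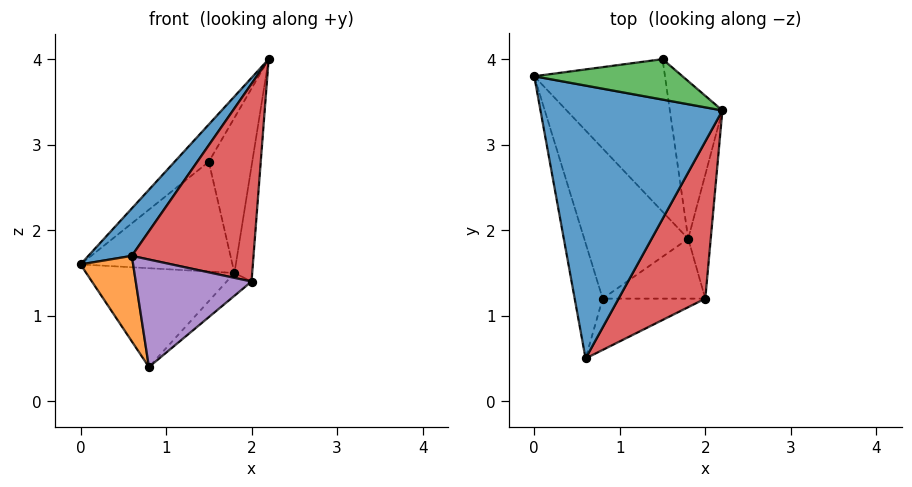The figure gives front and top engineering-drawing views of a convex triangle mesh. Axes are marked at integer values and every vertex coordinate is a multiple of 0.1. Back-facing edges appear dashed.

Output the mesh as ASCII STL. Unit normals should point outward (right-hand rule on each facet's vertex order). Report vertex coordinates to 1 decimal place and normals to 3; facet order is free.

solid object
 facet normal -0.742 -0.115 0.661
  outer loop
   vertex 0.6 0.5 1.7
   vertex 2.2 3.4 4.0
   vertex 0.0 3.8 1.6
  endloop
 endfacet
 facet normal -0.953 -0.181 -0.244
  outer loop
   vertex 0.8 1.2 0.4
   vertex 0.6 0.5 1.7
   vertex 0.0 3.8 1.6
  endloop
 endfacet
 facet normal -0.561 0.561 0.608
  outer loop
   vertex 1.5 4.0 2.8
   vertex 0.0 3.8 1.6
   vertex 2.2 3.4 4.0
  endloop
 endfacet
 facet normal 0.465 -0.693 0.551
  outer loop
   vertex 2.0 1.2 1.4
   vertex 2.2 3.4 4.0
   vertex 0.6 0.5 1.7
  endloop
 endfacet
 facet normal 0.338 -0.849 -0.405
  outer loop
   vertex 2.0 1.2 1.4
   vertex 0.6 0.5 1.7
   vertex 0.8 1.2 0.4
  endloop
 endfacet
 facet normal 0.614 0.281 -0.737
  outer loop
   vertex 1.8 1.9 1.5
   vertex 2.0 1.2 1.4
   vertex 0.8 1.2 0.4
  endloop
 endfacet
 facet normal 0.471 0.485 -0.737
  outer loop
   vertex 1.8 1.9 1.5
   vertex 0.8 1.2 0.4
   vertex 0.0 3.8 1.6
  endloop
 endfacet
 facet normal 0.496 0.507 -0.705
  outer loop
   vertex 1.8 1.9 1.5
   vertex 0.0 3.8 1.6
   vertex 1.5 4.0 2.8
  endloop
 endfacet
 facet normal 0.877 0.337 -0.343
  outer loop
   vertex 1.8 1.9 1.5
   vertex 1.5 4.0 2.8
   vertex 2.2 3.4 4.0
  endloop
 endfacet
 facet normal 0.896 0.302 -0.325
  outer loop
   vertex 1.8 1.9 1.5
   vertex 2.2 3.4 4.0
   vertex 2.0 1.2 1.4
  endloop
 endfacet
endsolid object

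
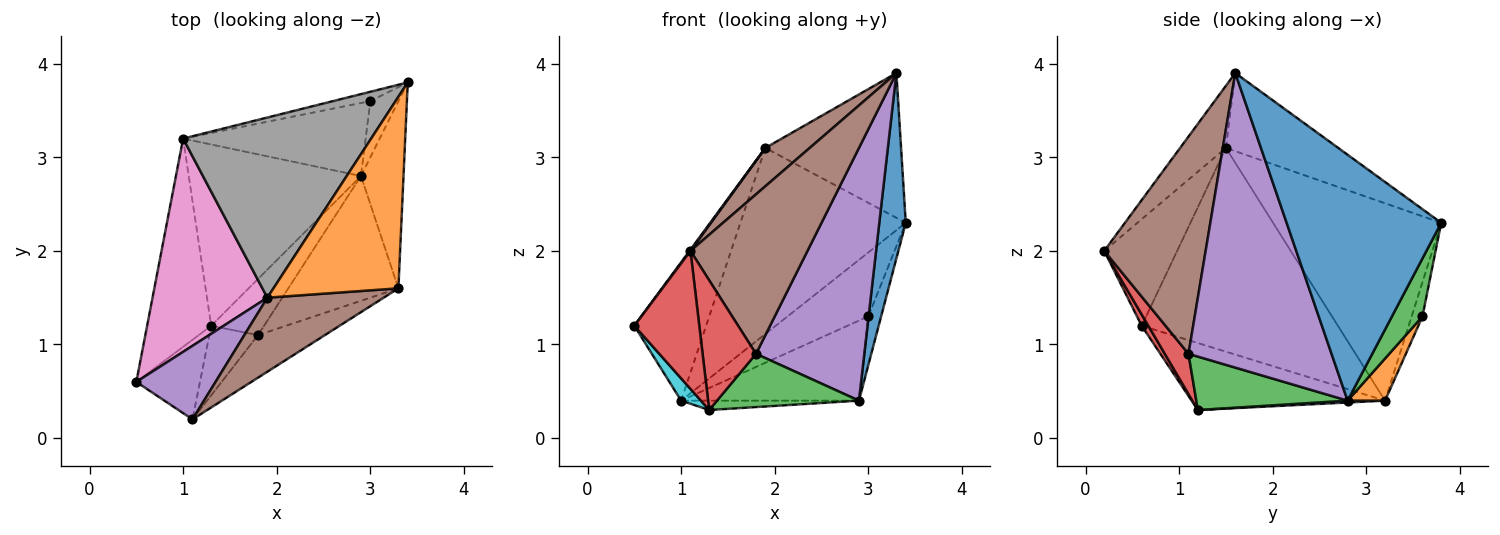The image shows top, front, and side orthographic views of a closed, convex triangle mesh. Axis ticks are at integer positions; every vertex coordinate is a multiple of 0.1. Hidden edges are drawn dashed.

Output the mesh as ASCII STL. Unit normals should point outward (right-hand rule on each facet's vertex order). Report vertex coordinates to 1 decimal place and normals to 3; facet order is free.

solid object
 facet normal 0.972 -0.166 -0.168
  outer loop
   vertex 2.9 2.8 0.4
   vertex 3.4 3.8 2.3
   vertex 3.3 1.6 3.9
  endloop
 endfacet
 facet normal -0.446 0.539 0.714
  outer loop
   vertex 1.9 1.5 3.1
   vertex 3.3 1.6 3.9
   vertex 3.4 3.8 2.3
  endloop
 endfacet
 facet normal 0.842 0.353 -0.407
  outer loop
   vertex 3.0 3.6 1.3
   vertex 3.4 3.8 2.3
   vertex 2.9 2.8 0.4
  endloop
 endfacet
 facet normal 0.088 -0.863 -0.497
  outer loop
   vertex 1.1 0.2 2.0
   vertex 0.5 0.6 1.2
   vertex 1.3 1.2 0.3
  endloop
 endfacet
 facet normal -0.803 -0.011 0.596
  outer loop
   vertex 1.1 0.2 2.0
   vertex 1.9 1.5 3.1
   vertex 0.5 0.6 1.2
  endloop
 endfacet
 facet normal -0.429 -0.415 0.802
  outer loop
   vertex 1.1 0.2 2.0
   vertex 3.3 1.6 3.9
   vertex 1.9 1.5 3.1
  endloop
 endfacet
 facet normal -0.830 0.304 0.468
  outer loop
   vertex 1.0 3.2 0.4
   vertex 0.5 0.6 1.2
   vertex 1.9 1.5 3.1
  endloop
 endfacet
 facet normal -0.590 0.580 0.562
  outer loop
   vertex 1.0 3.2 0.4
   vertex 1.9 1.5 3.1
   vertex 3.4 3.8 2.3
  endloop
 endfacet
 facet normal -0.132 0.981 -0.144
  outer loop
   vertex 1.0 3.2 0.4
   vertex 3.4 3.8 2.3
   vertex 3.0 3.6 1.3
  endloop
 endfacet
 facet normal -0.721 -0.074 -0.690
  outer loop
   vertex 1.0 3.2 0.4
   vertex 1.3 1.2 0.3
   vertex 0.5 0.6 1.2
  endloop
 endfacet
 facet normal 0.011 0.052 -0.999
  outer loop
   vertex 1.0 3.2 0.4
   vertex 2.9 2.8 0.4
   vertex 1.3 1.2 0.3
  endloop
 endfacet
 facet normal 0.154 0.730 -0.666
  outer loop
   vertex 1.0 3.2 0.4
   vertex 3.0 3.6 1.3
   vertex 2.9 2.8 0.4
  endloop
 endfacet
 facet normal 0.591 -0.555 -0.585
  outer loop
   vertex 1.8 1.1 0.9
   vertex 1.3 1.2 0.3
   vertex 2.9 2.8 0.4
  endloop
 endfacet
 facet normal 0.364 -0.821 -0.440
  outer loop
   vertex 1.8 1.1 0.9
   vertex 1.1 0.2 2.0
   vertex 1.3 1.2 0.3
  endloop
 endfacet
 facet normal 0.764 -0.578 -0.286
  outer loop
   vertex 1.8 1.1 0.9
   vertex 2.9 2.8 0.4
   vertex 3.3 1.6 3.9
  endloop
 endfacet
 facet normal 0.642 -0.741 -0.198
  outer loop
   vertex 1.8 1.1 0.9
   vertex 3.3 1.6 3.9
   vertex 1.1 0.2 2.0
  endloop
 endfacet
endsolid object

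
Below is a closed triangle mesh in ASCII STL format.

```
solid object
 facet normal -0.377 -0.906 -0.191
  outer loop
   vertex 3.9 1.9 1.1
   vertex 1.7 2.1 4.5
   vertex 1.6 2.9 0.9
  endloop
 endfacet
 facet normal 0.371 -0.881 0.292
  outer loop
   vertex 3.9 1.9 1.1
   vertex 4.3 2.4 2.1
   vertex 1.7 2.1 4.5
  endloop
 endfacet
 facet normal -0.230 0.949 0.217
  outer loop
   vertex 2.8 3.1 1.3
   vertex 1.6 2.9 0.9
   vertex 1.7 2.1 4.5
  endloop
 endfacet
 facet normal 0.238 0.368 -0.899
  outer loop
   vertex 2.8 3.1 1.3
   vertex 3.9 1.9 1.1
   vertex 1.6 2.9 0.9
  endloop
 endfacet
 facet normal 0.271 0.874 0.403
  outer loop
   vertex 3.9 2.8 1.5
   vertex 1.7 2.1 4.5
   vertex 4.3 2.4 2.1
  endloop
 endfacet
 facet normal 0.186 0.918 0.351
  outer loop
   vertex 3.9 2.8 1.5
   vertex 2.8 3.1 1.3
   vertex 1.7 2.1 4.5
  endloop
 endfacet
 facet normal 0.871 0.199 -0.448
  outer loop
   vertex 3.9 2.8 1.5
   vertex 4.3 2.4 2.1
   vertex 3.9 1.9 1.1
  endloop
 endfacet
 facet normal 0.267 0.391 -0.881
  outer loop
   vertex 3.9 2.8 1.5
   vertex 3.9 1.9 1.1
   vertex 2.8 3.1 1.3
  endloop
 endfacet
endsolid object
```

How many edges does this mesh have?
12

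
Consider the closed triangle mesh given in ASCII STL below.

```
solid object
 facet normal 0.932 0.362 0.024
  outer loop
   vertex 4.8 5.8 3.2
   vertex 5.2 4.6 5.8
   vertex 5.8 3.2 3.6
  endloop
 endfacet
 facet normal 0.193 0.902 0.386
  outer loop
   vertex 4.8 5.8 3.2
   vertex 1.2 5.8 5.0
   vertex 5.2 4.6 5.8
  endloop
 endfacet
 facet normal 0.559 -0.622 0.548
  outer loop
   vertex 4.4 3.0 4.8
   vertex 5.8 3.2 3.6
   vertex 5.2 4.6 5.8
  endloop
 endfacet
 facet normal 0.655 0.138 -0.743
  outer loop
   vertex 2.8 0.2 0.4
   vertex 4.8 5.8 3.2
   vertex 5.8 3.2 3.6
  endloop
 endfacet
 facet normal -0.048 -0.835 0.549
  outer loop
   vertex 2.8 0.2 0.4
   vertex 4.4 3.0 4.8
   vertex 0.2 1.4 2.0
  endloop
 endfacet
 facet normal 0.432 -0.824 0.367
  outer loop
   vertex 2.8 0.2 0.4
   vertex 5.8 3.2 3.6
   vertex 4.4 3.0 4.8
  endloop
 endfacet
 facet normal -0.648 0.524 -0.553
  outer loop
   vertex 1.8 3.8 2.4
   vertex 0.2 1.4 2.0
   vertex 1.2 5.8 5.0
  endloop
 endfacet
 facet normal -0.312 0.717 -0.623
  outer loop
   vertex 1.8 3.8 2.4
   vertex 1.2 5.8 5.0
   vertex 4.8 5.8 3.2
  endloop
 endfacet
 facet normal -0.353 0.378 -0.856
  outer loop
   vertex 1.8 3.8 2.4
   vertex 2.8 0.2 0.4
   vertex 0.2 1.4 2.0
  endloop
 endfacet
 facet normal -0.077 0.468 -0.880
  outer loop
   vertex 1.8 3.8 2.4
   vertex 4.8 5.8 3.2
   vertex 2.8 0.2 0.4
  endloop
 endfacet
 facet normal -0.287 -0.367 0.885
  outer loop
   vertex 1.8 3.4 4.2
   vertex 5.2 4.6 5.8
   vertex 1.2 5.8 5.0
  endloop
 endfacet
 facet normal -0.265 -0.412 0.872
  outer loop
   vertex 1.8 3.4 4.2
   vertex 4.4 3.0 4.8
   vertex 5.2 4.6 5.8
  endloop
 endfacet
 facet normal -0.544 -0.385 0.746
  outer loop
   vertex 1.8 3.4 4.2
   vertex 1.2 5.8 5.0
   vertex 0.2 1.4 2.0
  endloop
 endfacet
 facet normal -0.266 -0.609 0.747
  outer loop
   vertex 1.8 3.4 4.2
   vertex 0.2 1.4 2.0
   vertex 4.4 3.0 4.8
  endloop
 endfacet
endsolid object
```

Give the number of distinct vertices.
9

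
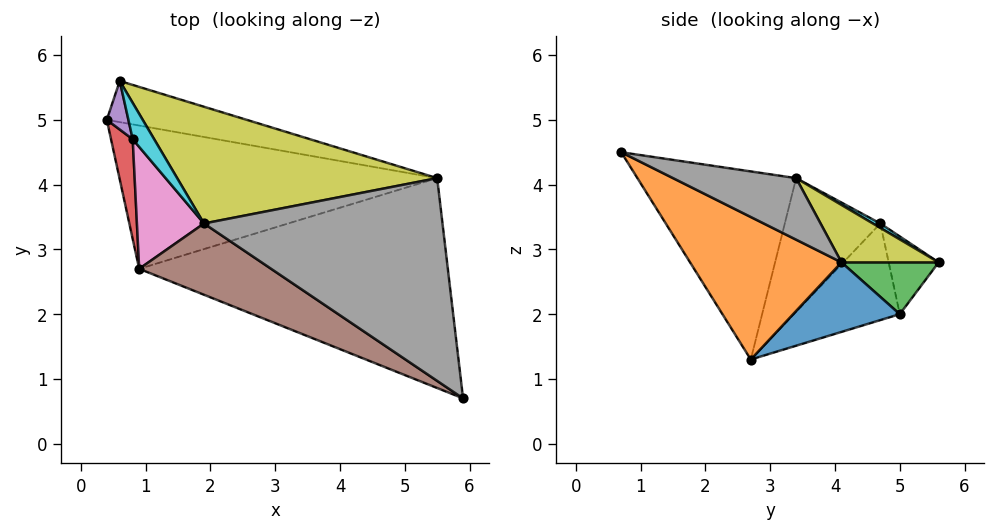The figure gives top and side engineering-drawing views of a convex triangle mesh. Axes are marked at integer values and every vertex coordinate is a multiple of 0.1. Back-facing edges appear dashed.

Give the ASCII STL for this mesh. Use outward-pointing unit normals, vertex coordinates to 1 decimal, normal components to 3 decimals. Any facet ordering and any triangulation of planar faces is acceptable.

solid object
 facet normal 0.202 0.325 -0.924
  outer loop
   vertex 5.5 4.1 2.8
   vertex 0.9 2.7 1.3
   vertex 0.4 5.0 2.0
  endloop
 endfacet
 facet normal 0.389 -0.375 -0.842
  outer loop
   vertex 5.5 4.1 2.8
   vertex 5.9 0.7 4.5
   vertex 0.9 2.7 1.3
  endloop
 endfacet
 facet normal 0.230 0.750 -0.620
  outer loop
   vertex 5.5 4.1 2.8
   vertex 0.4 5.0 2.0
   vertex 0.6 5.6 2.8
  endloop
 endfacet
 facet normal -0.940 -0.269 0.211
  outer loop
   vertex 0.8 4.7 3.4
   vertex 0.4 5.0 2.0
   vertex 0.9 2.7 1.3
  endloop
 endfacet
 facet normal -0.963 -0.036 0.267
  outer loop
   vertex 0.8 4.7 3.4
   vertex 0.6 5.6 2.8
   vertex 0.4 5.0 2.0
  endloop
 endfacet
 facet normal -0.543 -0.748 0.381
  outer loop
   vertex 1.9 3.4 4.1
   vertex 0.9 2.7 1.3
   vertex 5.9 0.7 4.5
  endloop
 endfacet
 facet normal -0.795 -0.458 0.398
  outer loop
   vertex 1.9 3.4 4.1
   vertex 0.8 4.7 3.4
   vertex 0.9 2.7 1.3
  endloop
 endfacet
 facet normal 0.222 0.457 0.861
  outer loop
   vertex 1.9 3.4 4.1
   vertex 5.9 0.7 4.5
   vertex 5.5 4.1 2.8
  endloop
 endfacet
 facet normal 0.176 0.576 0.798
  outer loop
   vertex 1.9 3.4 4.1
   vertex 5.5 4.1 2.8
   vertex 0.6 5.6 2.8
  endloop
 endfacet
 facet normal 0.165 0.572 0.803
  outer loop
   vertex 1.9 3.4 4.1
   vertex 0.6 5.6 2.8
   vertex 0.8 4.7 3.4
  endloop
 endfacet
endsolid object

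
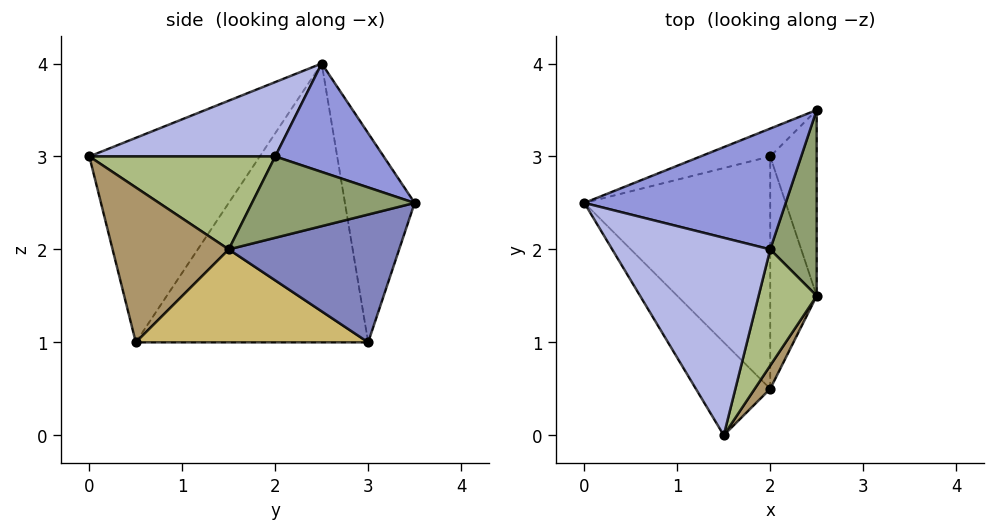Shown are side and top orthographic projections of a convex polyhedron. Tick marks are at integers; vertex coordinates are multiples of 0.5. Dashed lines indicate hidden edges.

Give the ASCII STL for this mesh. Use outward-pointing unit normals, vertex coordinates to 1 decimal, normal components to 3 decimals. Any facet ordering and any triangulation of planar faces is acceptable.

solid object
 facet normal -0.442 0.885 -0.147
  outer loop
   vertex 2.0 3.0 1.0
   vertex 0.0 2.5 4.0
   vertex 2.5 3.5 2.5
  endloop
 endfacet
 facet normal 0.936 0.085 -0.341
  outer loop
   vertex 2.5 1.5 2.0
   vertex 2.0 3.0 1.0
   vertex 2.5 3.5 2.5
  endloop
 endfacet
 facet normal 0.470 0.134 0.873
  outer loop
   vertex 2.0 2.0 3.0
   vertex 2.5 3.5 2.5
   vertex 0.0 2.5 4.0
  endloop
 endfacet
 facet normal 0.423 -0.106 0.900
  outer loop
   vertex 2.0 2.0 3.0
   vertex 0.0 2.5 4.0
   vertex 1.5 0.0 3.0
  endloop
 endfacet
 facet normal 0.862 -0.123 0.492
  outer loop
   vertex 2.0 2.0 3.0
   vertex 2.5 1.5 2.0
   vertex 2.5 3.5 2.5
  endloop
 endfacet
 facet normal 0.830 -0.207 0.518
  outer loop
   vertex 2.0 2.0 3.0
   vertex 1.5 0.0 3.0
   vertex 2.5 1.5 2.0
  endloop
 endfacet
 facet normal -0.864 -0.393 -0.314
  outer loop
   vertex 2.0 0.5 1.0
   vertex 1.5 0.0 3.0
   vertex 0.0 2.5 4.0
  endloop
 endfacet
 facet normal -0.832 0.000 -0.555
  outer loop
   vertex 2.0 0.5 1.0
   vertex 0.0 2.5 4.0
   vertex 2.0 3.0 1.0
  endloop
 endfacet
 facet normal 0.854 -0.513 0.085
  outer loop
   vertex 2.0 0.5 1.0
   vertex 2.5 1.5 2.0
   vertex 1.5 0.0 3.0
  endloop
 endfacet
 facet normal 0.894 0.000 -0.447
  outer loop
   vertex 2.0 0.5 1.0
   vertex 2.0 3.0 1.0
   vertex 2.5 1.5 2.0
  endloop
 endfacet
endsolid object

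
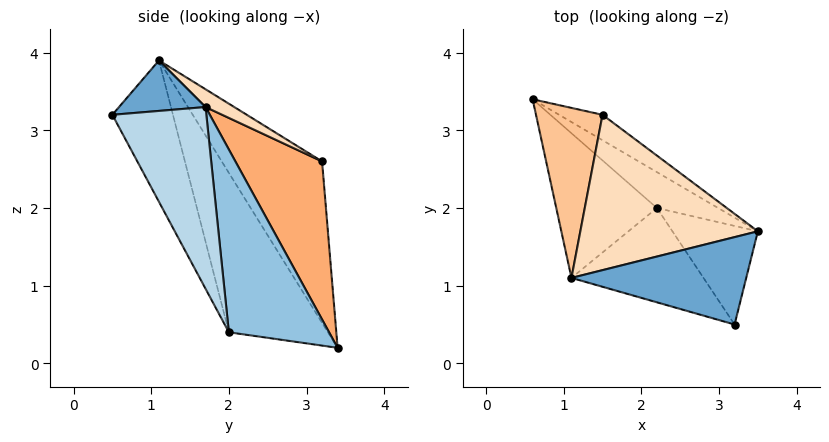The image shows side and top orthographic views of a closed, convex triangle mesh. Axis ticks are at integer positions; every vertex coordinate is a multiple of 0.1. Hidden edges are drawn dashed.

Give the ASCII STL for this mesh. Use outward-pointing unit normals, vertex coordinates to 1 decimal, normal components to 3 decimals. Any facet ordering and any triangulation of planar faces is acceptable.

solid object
 facet normal 0.274 -0.148 0.950
  outer loop
   vertex 3.2 0.5 3.2
   vertex 3.5 1.7 3.3
   vertex 1.1 1.1 3.9
  endloop
 endfacet
 facet normal 0.658 0.720 -0.220
  outer loop
   vertex 2.2 2.0 0.4
   vertex 0.6 3.4 0.2
   vertex 3.5 1.7 3.3
  endloop
 endfacet
 facet normal 0.889 -0.187 -0.418
  outer loop
   vertex 2.2 2.0 0.4
   vertex 3.5 1.7 3.3
   vertex 3.2 0.5 3.2
  endloop
 endfacet
 facet normal -0.585 -0.722 -0.370
  outer loop
   vertex 2.2 2.0 0.4
   vertex 1.1 1.1 3.9
   vertex 0.6 3.4 0.2
  endloop
 endfacet
 facet normal -0.361 -0.870 -0.337
  outer loop
   vertex 2.2 2.0 0.4
   vertex 3.2 0.5 3.2
   vertex 1.1 1.1 3.9
  endloop
 endfacet
 facet normal 0.629 0.758 -0.173
  outer loop
   vertex 1.5 3.2 2.6
   vertex 3.5 1.7 3.3
   vertex 0.6 3.4 0.2
  endloop
 endfacet
 facet normal -0.855 0.381 0.352
  outer loop
   vertex 1.5 3.2 2.6
   vertex 0.6 3.4 0.2
   vertex 1.1 1.1 3.9
  endloop
 endfacet
 facet normal 0.085 0.513 0.854
  outer loop
   vertex 1.5 3.2 2.6
   vertex 1.1 1.1 3.9
   vertex 3.5 1.7 3.3
  endloop
 endfacet
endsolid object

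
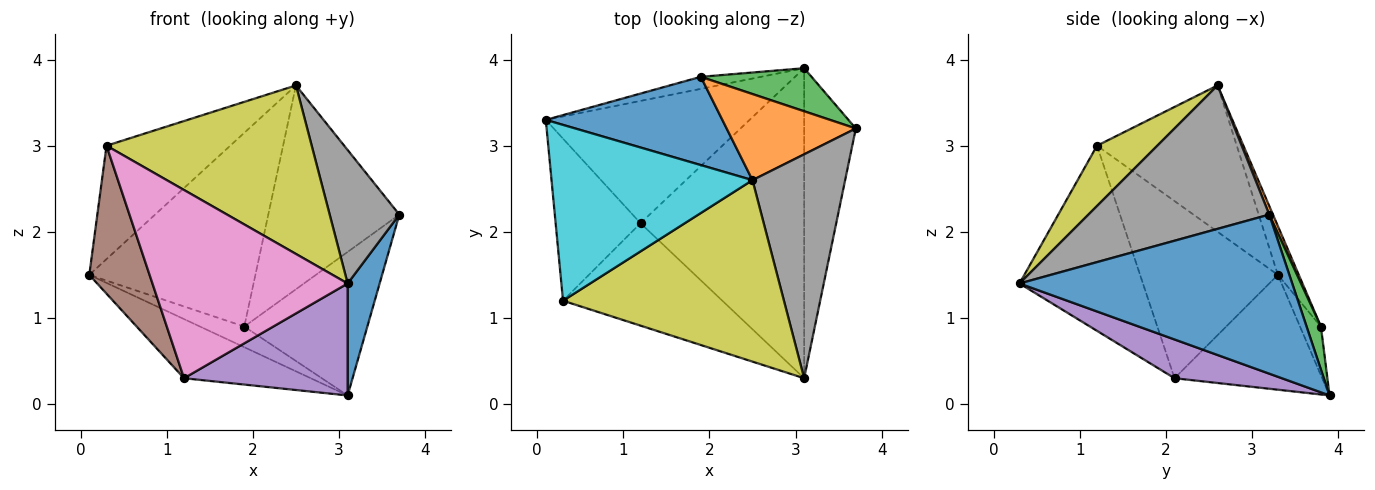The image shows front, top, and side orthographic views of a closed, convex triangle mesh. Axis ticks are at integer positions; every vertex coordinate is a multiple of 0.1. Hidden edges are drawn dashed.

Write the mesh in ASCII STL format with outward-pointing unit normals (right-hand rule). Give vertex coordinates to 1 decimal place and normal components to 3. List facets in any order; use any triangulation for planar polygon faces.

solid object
 facet normal 0.945 -0.111 -0.307
  outer loop
   vertex 3.1 3.9 0.1
   vertex 3.7 3.2 2.2
   vertex 3.1 0.3 1.4
  endloop
 endfacet
 facet normal -0.378 0.800 -0.467
  outer loop
   vertex 1.9 3.8 0.9
   vertex 3.1 3.9 0.1
   vertex 0.1 3.3 1.5
  endloop
 endfacet
 facet normal 0.111 0.952 0.286
  outer loop
   vertex 1.9 3.8 0.9
   vertex 3.7 3.2 2.2
   vertex 3.1 3.9 0.1
  endloop
 endfacet
 facet normal -0.452 0.388 -0.803
  outer loop
   vertex 1.2 2.1 0.3
   vertex 0.1 3.3 1.5
   vertex 3.1 3.9 0.1
  endloop
 endfacet
 facet normal 0.217 -0.332 -0.918
  outer loop
   vertex 1.2 2.1 0.3
   vertex 3.1 3.9 0.1
   vertex 3.1 0.3 1.4
  endloop
 endfacet
 facet normal -0.839 -0.367 -0.402
  outer loop
   vertex 1.2 2.1 0.3
   vertex 0.3 1.2 3.0
   vertex 0.1 3.3 1.5
  endloop
 endfacet
 facet normal -0.486 -0.768 -0.418
  outer loop
   vertex 1.2 2.1 0.3
   vertex 3.1 0.3 1.4
   vertex 0.3 1.2 3.0
  endloop
 endfacet
 facet normal 0.799 -0.308 0.516
  outer loop
   vertex 2.5 2.6 3.7
   vertex 3.1 0.3 1.4
   vertex 3.7 3.2 2.2
  endloop
 endfacet
 facet normal 0.196 -0.667 0.718
  outer loop
   vertex 2.5 2.6 3.7
   vertex 0.3 1.2 3.0
   vertex 3.1 0.3 1.4
  endloop
 endfacet
 facet normal -0.522 0.462 0.717
  outer loop
   vertex 2.5 2.6 3.7
   vertex 0.1 3.3 1.5
   vertex 0.3 1.2 3.0
  endloop
 endfacet
 facet normal -0.114 0.904 0.412
  outer loop
   vertex 2.5 2.6 3.7
   vertex 1.9 3.8 0.9
   vertex 0.1 3.3 1.5
  endloop
 endfacet
 facet normal 0.026 0.921 0.389
  outer loop
   vertex 2.5 2.6 3.7
   vertex 3.7 3.2 2.2
   vertex 1.9 3.8 0.9
  endloop
 endfacet
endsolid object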